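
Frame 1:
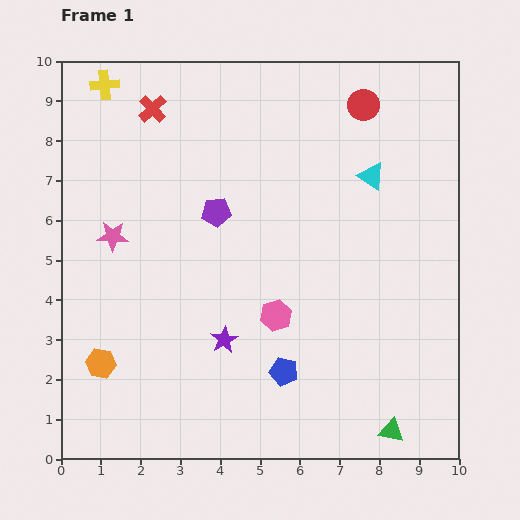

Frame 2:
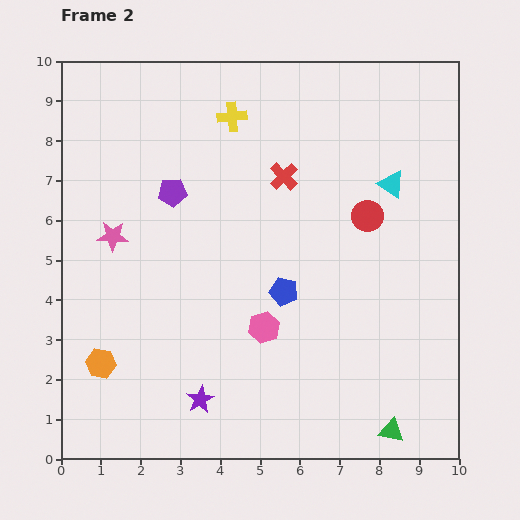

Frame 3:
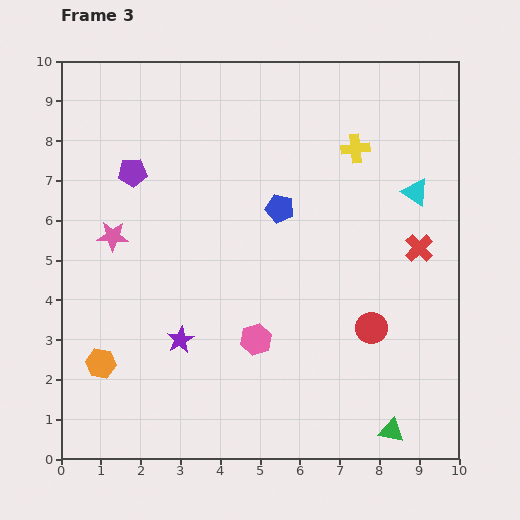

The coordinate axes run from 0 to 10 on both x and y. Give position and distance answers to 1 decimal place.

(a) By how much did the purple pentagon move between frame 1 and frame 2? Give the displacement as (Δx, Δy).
(-1.1, 0.5)

The purple pentagon was at (3.9, 6.2) in frame 1 and (2.8, 6.7) in frame 2.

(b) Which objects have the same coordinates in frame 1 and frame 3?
the green triangle, the orange hexagon, the pink star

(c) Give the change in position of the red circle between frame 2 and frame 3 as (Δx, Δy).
(0.1, -2.8)

The red circle was at (7.7, 6.1) in frame 2 and (7.8, 3.3) in frame 3.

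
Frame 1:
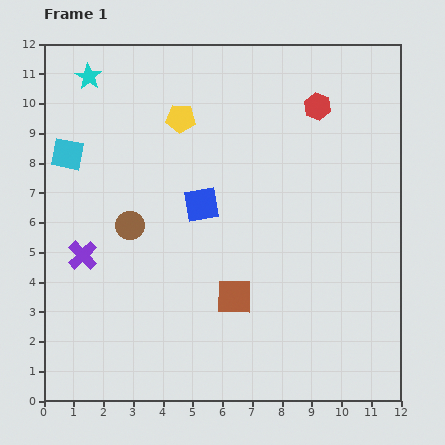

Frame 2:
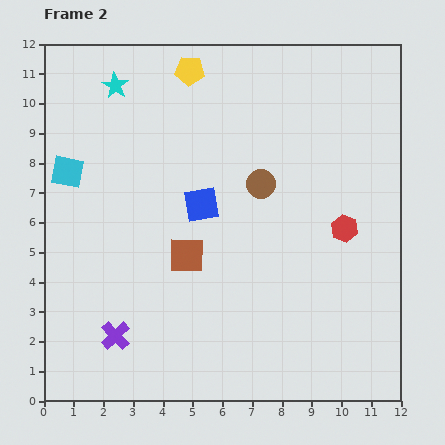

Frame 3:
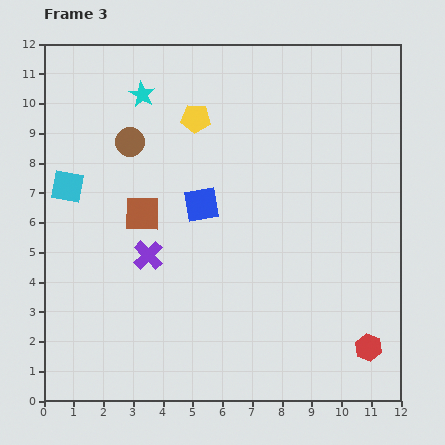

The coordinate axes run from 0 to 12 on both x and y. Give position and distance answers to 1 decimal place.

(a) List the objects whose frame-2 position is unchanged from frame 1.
the blue square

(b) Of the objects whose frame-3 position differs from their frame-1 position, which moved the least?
the yellow pentagon

(moved 0.5)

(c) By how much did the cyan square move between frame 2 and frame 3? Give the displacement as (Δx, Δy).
(0.0, -0.5)

The cyan square was at (0.8, 7.7) in frame 2 and (0.8, 7.2) in frame 3.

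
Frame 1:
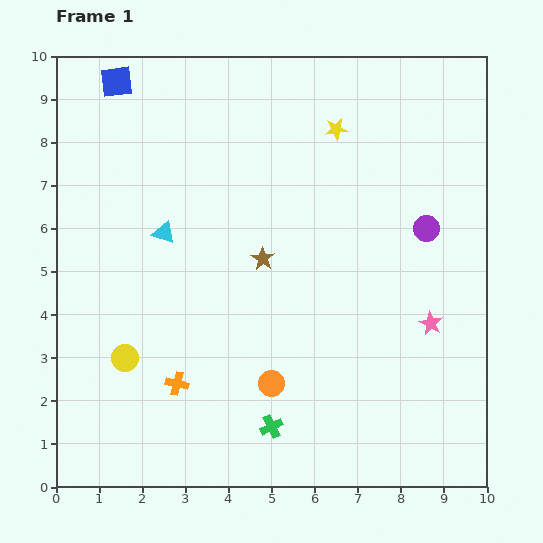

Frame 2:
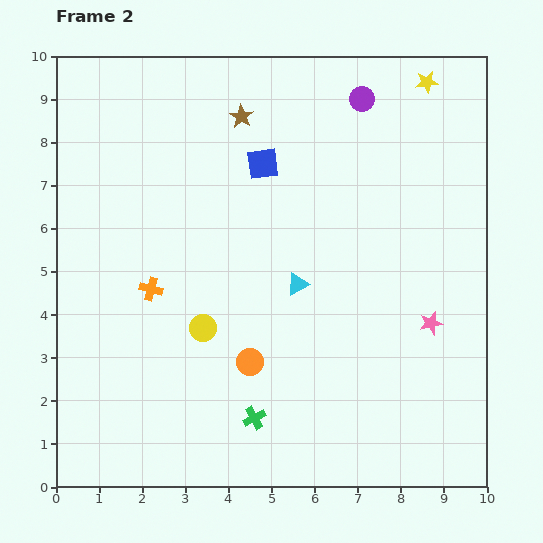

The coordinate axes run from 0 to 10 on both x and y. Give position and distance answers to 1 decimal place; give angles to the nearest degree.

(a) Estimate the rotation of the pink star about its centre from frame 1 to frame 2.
30° clockwise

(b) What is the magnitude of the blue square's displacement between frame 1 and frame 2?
3.9

The blue square moved from (1.4, 9.4) to (4.8, 7.5), a distance of √(3.4² + 1.9²) ≈ 3.9.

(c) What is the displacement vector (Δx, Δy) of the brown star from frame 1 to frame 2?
(-0.5, 3.3)

The brown star was at (4.8, 5.3) in frame 1 and (4.3, 8.6) in frame 2.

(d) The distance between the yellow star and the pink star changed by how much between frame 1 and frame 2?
+0.6

Distance in frame 1: 5.0. Distance in frame 2: 5.6.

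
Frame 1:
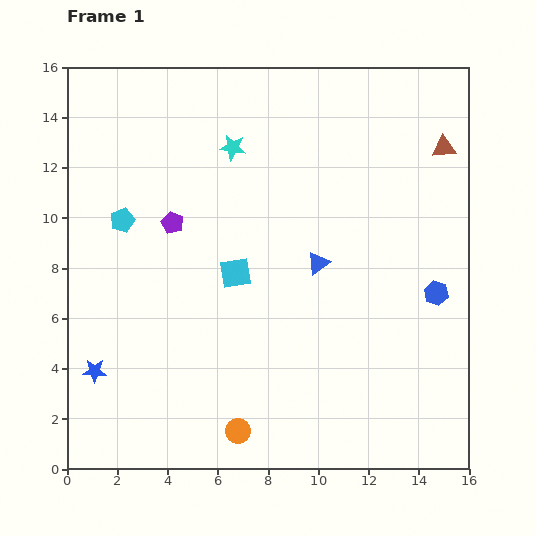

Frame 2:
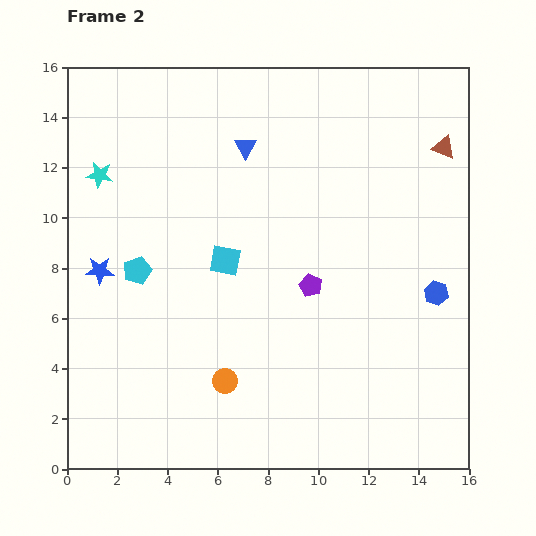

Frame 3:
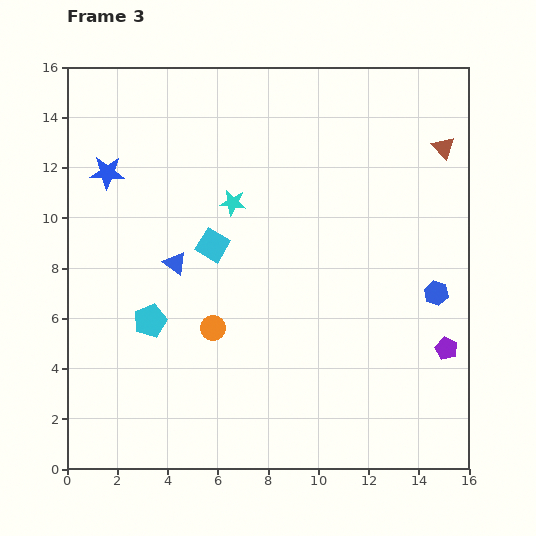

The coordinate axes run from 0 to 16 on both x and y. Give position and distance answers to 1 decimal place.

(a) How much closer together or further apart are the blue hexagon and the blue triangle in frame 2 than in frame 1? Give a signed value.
+4.7

Distance in frame 1: 4.9. Distance in frame 2: 9.6.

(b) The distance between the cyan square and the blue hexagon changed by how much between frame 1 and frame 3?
+1.1

Distance in frame 1: 8.0. Distance in frame 3: 9.1.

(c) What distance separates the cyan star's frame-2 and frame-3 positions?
5.4

The cyan star moved from (1.3, 11.7) to (6.6, 10.6), a distance of √(5.3² + 1.1²) ≈ 5.4.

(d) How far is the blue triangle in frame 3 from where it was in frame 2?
5.4

The blue triangle moved from (7.1, 12.8) to (4.3, 8.2), a distance of √(2.8² + 4.6²) ≈ 5.4.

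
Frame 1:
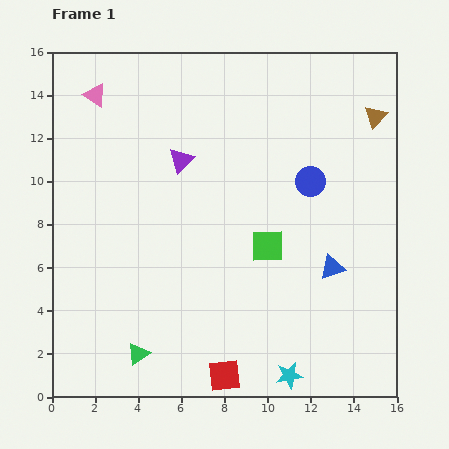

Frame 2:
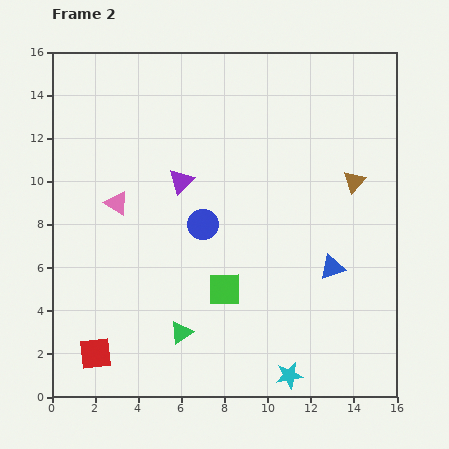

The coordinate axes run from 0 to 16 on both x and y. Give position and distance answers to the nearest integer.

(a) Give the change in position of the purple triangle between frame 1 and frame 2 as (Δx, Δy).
(0, -1)

The purple triangle was at (6, 11) in frame 1 and (6, 10) in frame 2.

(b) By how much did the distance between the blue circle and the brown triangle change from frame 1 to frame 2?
+3

Distance in frame 1: 4. Distance in frame 2: 7.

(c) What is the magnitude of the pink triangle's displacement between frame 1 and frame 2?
5

The pink triangle moved from (2, 14) to (3, 9), a distance of √(1² + 5²) ≈ 5.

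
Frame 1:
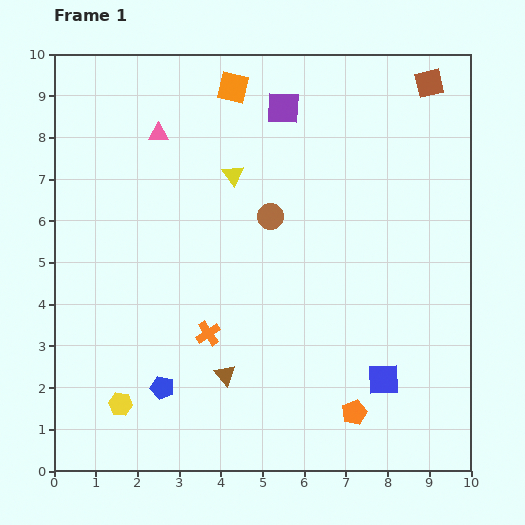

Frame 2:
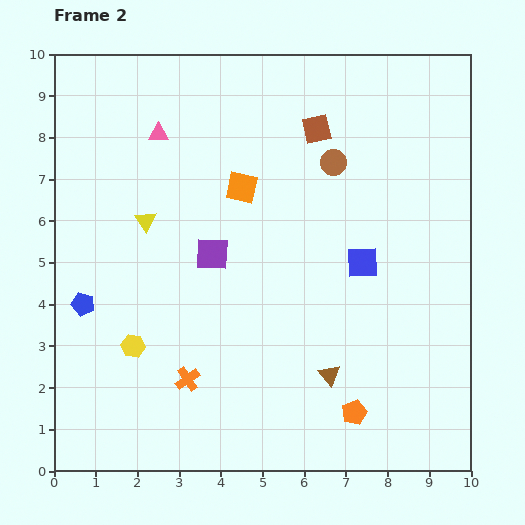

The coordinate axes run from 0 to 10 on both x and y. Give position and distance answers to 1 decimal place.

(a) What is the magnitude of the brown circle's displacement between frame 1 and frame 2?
2.0

The brown circle moved from (5.2, 6.1) to (6.7, 7.4), a distance of √(1.5² + 1.3²) ≈ 2.0.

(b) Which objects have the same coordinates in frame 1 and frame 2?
the orange pentagon, the pink triangle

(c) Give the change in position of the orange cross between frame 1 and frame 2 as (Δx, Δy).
(-0.5, -1.1)

The orange cross was at (3.7, 3.3) in frame 1 and (3.2, 2.2) in frame 2.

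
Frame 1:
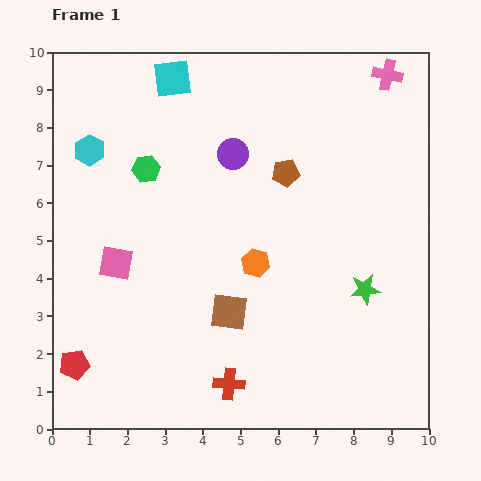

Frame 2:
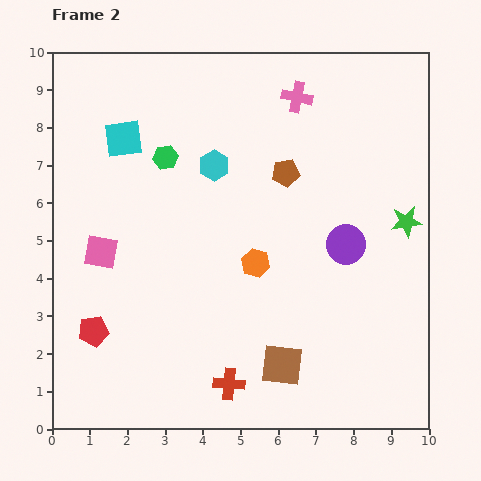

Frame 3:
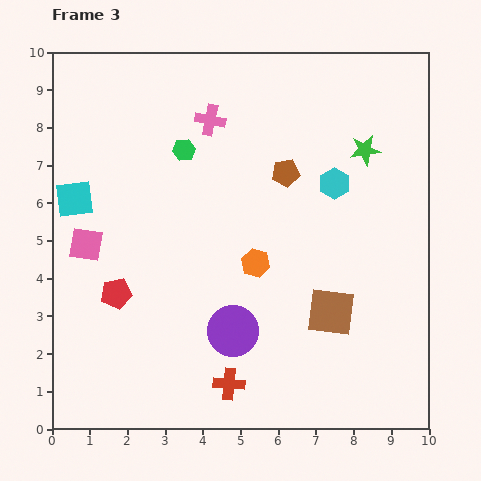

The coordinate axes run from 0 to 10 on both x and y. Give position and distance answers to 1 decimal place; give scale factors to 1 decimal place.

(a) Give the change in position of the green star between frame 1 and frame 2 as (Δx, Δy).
(1.1, 1.8)

The green star was at (8.3, 3.7) in frame 1 and (9.4, 5.5) in frame 2.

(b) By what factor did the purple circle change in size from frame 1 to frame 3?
1.7×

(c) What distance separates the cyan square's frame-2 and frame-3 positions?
2.1

The cyan square moved from (1.9, 7.7) to (0.6, 6.1), a distance of √(1.3² + 1.6²) ≈ 2.1.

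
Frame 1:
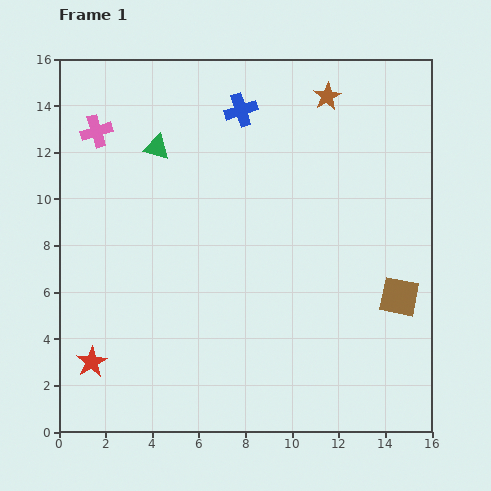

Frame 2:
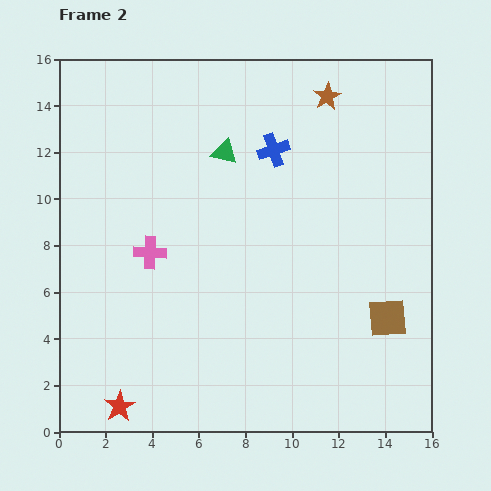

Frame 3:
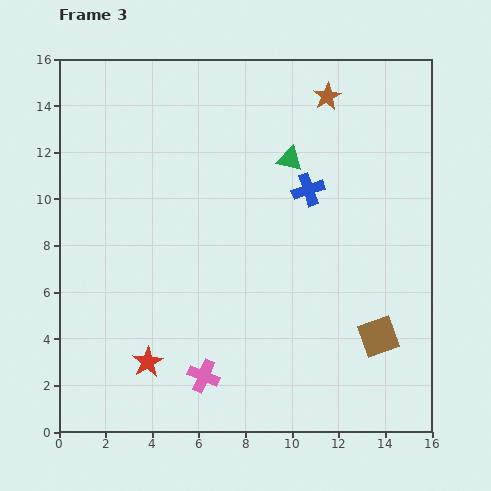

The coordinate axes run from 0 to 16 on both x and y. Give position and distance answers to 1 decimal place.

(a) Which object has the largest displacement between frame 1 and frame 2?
the pink cross

(moved 5.7; next 2.9)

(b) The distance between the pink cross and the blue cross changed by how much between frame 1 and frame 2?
+0.6

Distance in frame 1: 6.3. Distance in frame 2: 6.9.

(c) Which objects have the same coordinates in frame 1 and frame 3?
the brown star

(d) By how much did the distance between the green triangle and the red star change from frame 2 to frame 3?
-1.2

Distance in frame 2: 11.8. Distance in frame 3: 10.6.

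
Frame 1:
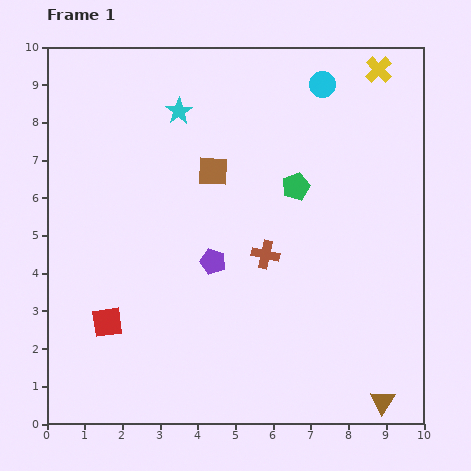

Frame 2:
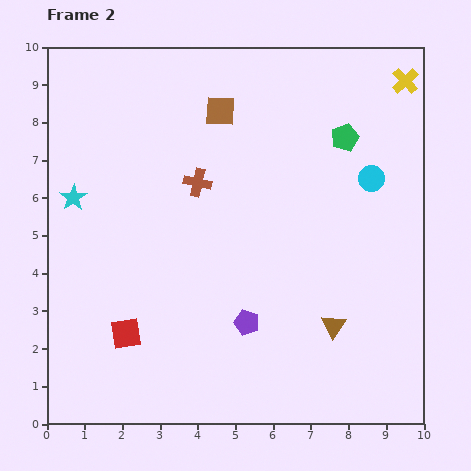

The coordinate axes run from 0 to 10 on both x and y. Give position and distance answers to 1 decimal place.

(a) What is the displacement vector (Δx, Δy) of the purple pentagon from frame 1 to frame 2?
(0.9, -1.6)

The purple pentagon was at (4.4, 4.3) in frame 1 and (5.3, 2.7) in frame 2.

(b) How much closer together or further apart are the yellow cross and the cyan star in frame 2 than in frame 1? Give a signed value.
+3.9

Distance in frame 1: 5.4. Distance in frame 2: 9.3.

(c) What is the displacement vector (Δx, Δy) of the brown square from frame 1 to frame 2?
(0.2, 1.6)

The brown square was at (4.4, 6.7) in frame 1 and (4.6, 8.3) in frame 2.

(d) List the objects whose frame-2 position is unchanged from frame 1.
none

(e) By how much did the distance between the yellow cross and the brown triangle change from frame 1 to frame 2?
-2.0

Distance in frame 1: 8.8. Distance in frame 2: 6.8.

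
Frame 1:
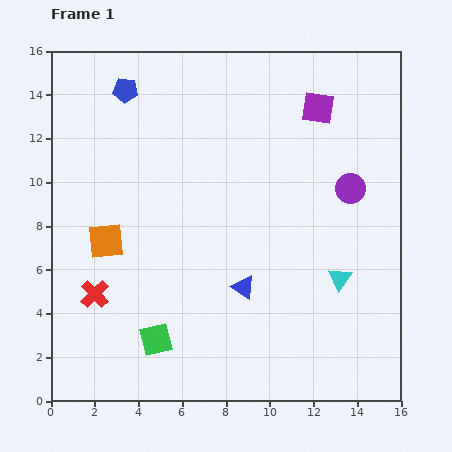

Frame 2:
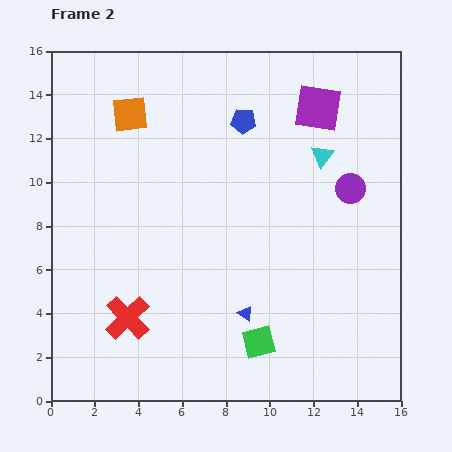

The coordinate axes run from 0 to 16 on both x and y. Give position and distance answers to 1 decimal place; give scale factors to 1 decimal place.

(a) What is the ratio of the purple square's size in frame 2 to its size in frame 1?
1.4×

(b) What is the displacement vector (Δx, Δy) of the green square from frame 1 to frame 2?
(4.7, -0.1)

The green square was at (4.8, 2.8) in frame 1 and (9.5, 2.7) in frame 2.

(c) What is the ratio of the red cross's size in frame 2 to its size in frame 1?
1.6×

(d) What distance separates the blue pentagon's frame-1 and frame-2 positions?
5.6

The blue pentagon moved from (3.4, 14.2) to (8.8, 12.8), a distance of √(5.4² + 1.4²) ≈ 5.6.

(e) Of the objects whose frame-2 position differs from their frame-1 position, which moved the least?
the blue triangle

(moved 1.2)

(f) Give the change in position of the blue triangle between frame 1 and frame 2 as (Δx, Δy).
(0.1, -1.2)

The blue triangle was at (8.8, 5.2) in frame 1 and (8.9, 4.0) in frame 2.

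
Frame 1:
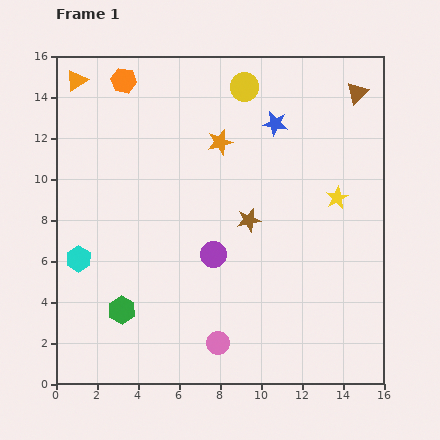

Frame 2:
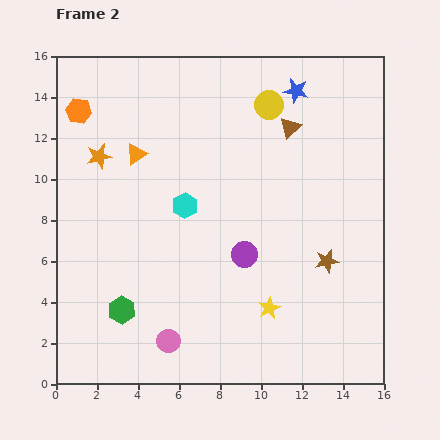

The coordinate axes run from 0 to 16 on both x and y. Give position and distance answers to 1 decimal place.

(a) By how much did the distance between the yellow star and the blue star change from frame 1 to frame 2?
+6.0

Distance in frame 1: 4.7. Distance in frame 2: 10.7.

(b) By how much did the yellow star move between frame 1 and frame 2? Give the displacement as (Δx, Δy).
(-3.3, -5.4)

The yellow star was at (13.7, 9.1) in frame 1 and (10.4, 3.7) in frame 2.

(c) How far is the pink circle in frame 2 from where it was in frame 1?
2.4

The pink circle moved from (7.9, 2.0) to (5.5, 2.1), a distance of √(2.4² + 0.1²) ≈ 2.4.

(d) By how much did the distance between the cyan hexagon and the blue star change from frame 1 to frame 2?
-3.8

Distance in frame 1: 11.6. Distance in frame 2: 7.8.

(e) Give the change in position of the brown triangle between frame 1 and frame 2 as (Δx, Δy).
(-3.3, -1.7)

The brown triangle was at (14.7, 14.2) in frame 1 and (11.4, 12.5) in frame 2.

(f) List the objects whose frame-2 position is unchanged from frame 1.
the green hexagon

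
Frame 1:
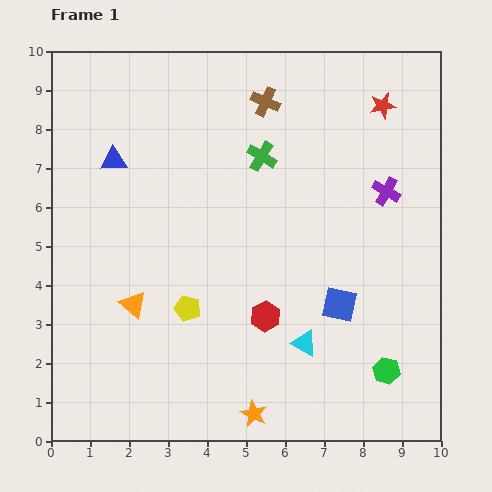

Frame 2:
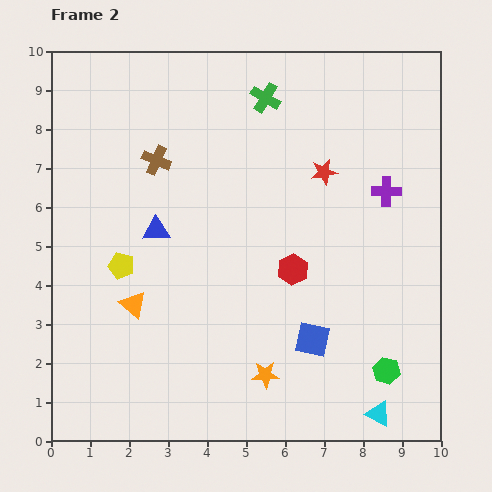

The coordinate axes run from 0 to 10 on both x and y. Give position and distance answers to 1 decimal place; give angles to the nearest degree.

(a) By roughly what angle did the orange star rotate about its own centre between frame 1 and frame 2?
30° counter-clockwise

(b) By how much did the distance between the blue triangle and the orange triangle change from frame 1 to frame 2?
-1.7

Distance in frame 1: 3.7. Distance in frame 2: 2.0.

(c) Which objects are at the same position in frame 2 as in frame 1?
the orange triangle, the purple cross, the green hexagon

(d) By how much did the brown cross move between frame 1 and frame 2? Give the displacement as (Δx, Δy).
(-2.8, -1.5)

The brown cross was at (5.5, 8.7) in frame 1 and (2.7, 7.2) in frame 2.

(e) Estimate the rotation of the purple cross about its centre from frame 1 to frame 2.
30° counter-clockwise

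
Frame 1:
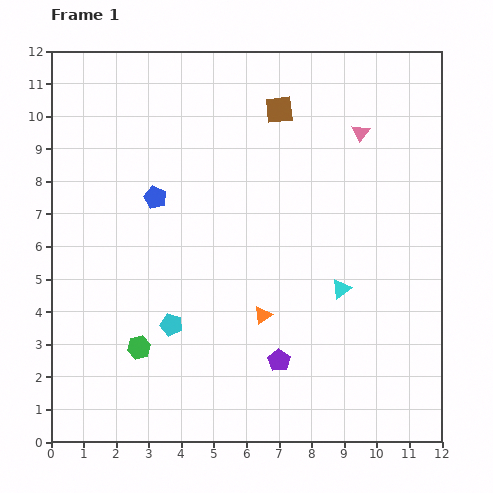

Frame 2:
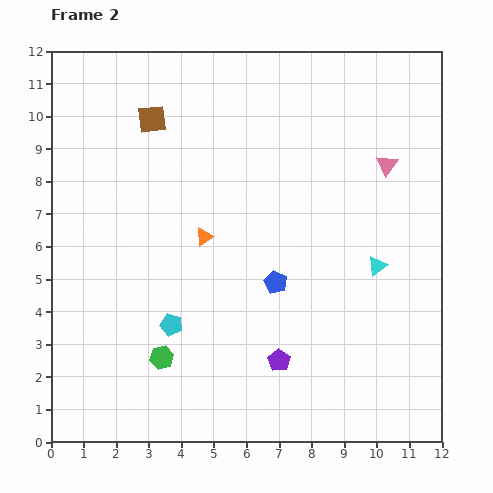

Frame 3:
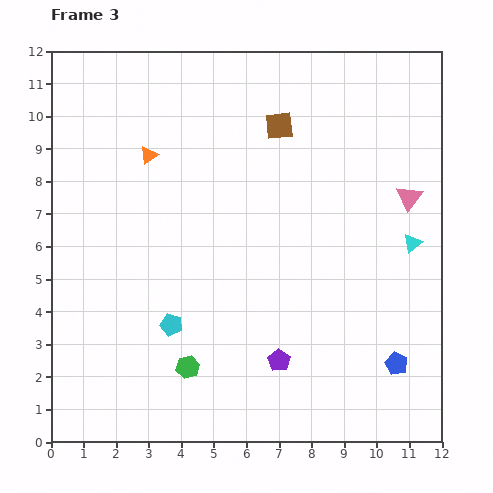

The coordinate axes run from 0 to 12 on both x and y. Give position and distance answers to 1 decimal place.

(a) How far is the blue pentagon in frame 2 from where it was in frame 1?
4.5

The blue pentagon moved from (3.2, 7.5) to (6.9, 4.9), a distance of √(3.7² + 2.6²) ≈ 4.5.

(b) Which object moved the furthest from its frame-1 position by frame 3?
the blue pentagon

(moved 9.0; next 6.0)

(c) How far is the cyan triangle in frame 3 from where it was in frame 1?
2.6

The cyan triangle moved from (8.9, 4.7) to (11.1, 6.1), a distance of √(2.2² + 1.4²) ≈ 2.6.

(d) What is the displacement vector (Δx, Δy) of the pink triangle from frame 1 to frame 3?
(1.5, -2.0)

The pink triangle was at (9.5, 9.5) in frame 1 and (11.0, 7.5) in frame 3.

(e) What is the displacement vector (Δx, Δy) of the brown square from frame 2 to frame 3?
(3.9, -0.2)

The brown square was at (3.1, 9.9) in frame 2 and (7.0, 9.7) in frame 3.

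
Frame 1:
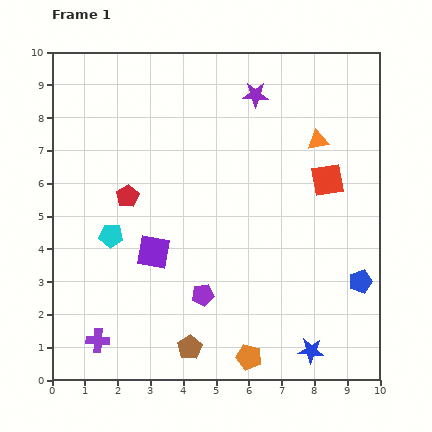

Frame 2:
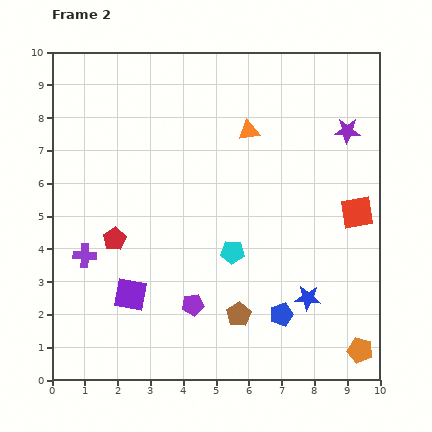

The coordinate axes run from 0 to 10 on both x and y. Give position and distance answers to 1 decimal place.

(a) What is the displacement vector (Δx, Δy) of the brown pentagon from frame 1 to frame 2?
(1.5, 1.0)

The brown pentagon was at (4.2, 1.0) in frame 1 and (5.7, 2.0) in frame 2.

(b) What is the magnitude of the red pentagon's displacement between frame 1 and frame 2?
1.4

The red pentagon moved from (2.3, 5.6) to (1.9, 4.3), a distance of √(0.4² + 1.3²) ≈ 1.4.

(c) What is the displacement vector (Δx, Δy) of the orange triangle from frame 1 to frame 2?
(-2.1, 0.3)

The orange triangle was at (8.1, 7.3) in frame 1 and (6.0, 7.6) in frame 2.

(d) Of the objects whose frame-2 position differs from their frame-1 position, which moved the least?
the purple pentagon

(moved 0.4)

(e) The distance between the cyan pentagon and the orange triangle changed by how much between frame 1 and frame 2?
-3.2

Distance in frame 1: 6.9. Distance in frame 2: 3.7.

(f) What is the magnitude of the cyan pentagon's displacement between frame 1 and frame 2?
3.7

The cyan pentagon moved from (1.8, 4.4) to (5.5, 3.9), a distance of √(3.7² + 0.5²) ≈ 3.7.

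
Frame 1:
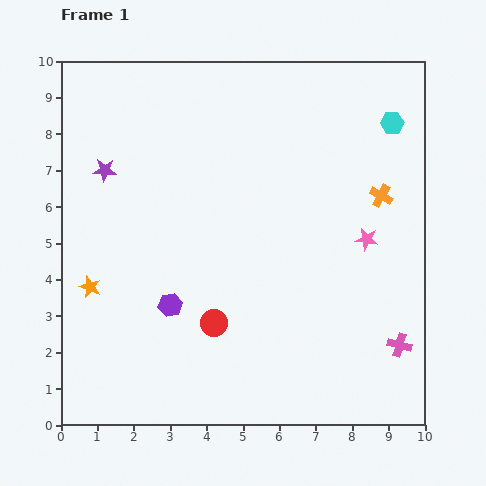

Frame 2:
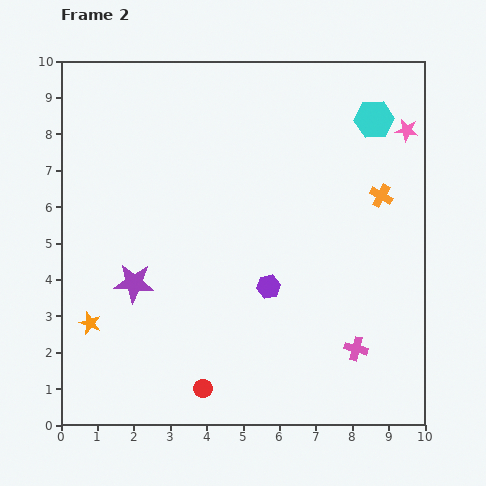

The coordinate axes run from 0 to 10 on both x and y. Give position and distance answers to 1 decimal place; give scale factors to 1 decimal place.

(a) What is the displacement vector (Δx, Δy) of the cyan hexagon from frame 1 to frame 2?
(-0.5, 0.1)

The cyan hexagon was at (9.1, 8.3) in frame 1 and (8.6, 8.4) in frame 2.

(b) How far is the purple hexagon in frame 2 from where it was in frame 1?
2.7

The purple hexagon moved from (3.0, 3.3) to (5.7, 3.8), a distance of √(2.7² + 0.5²) ≈ 2.7.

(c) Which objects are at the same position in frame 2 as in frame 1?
the orange cross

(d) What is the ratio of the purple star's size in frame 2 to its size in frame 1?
1.7×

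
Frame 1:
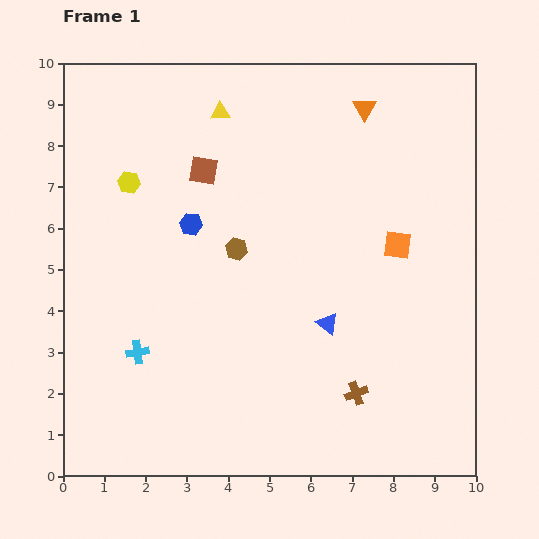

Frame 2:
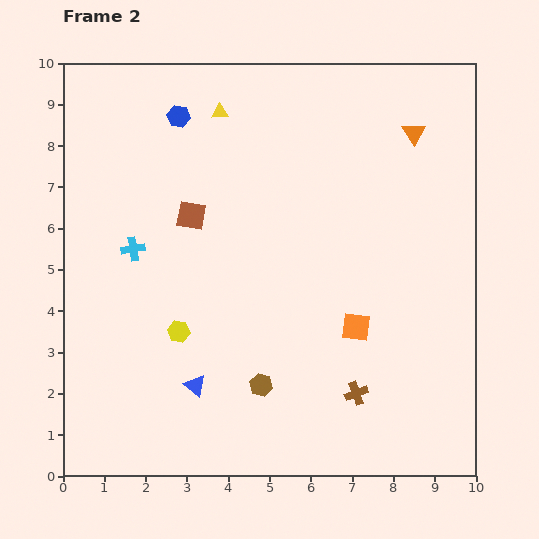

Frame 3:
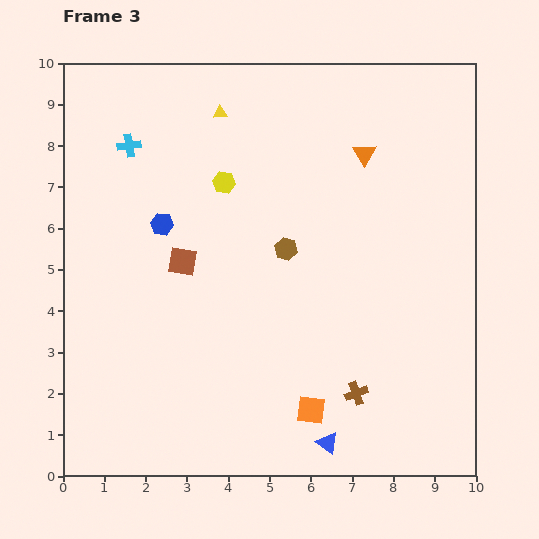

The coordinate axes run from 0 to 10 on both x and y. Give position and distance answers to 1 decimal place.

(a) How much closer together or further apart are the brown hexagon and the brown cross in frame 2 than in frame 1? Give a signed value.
-2.2

Distance in frame 1: 4.5. Distance in frame 2: 2.3.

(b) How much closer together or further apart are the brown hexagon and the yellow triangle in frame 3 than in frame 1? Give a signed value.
+0.4

Distance in frame 1: 3.3. Distance in frame 3: 3.7.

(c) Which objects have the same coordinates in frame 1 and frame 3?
the brown cross, the yellow triangle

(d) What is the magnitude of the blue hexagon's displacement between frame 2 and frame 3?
2.6

The blue hexagon moved from (2.8, 8.7) to (2.4, 6.1), a distance of √(0.4² + 2.6²) ≈ 2.6.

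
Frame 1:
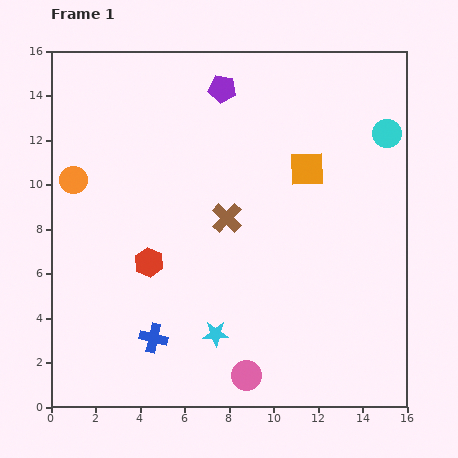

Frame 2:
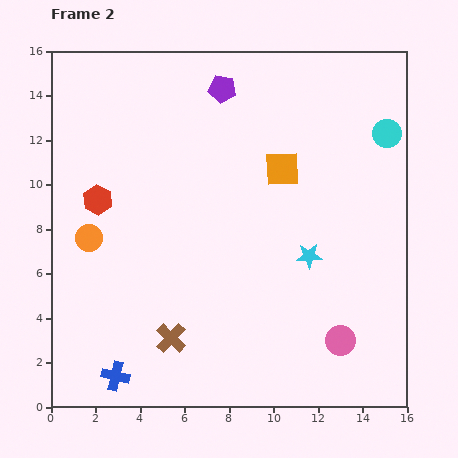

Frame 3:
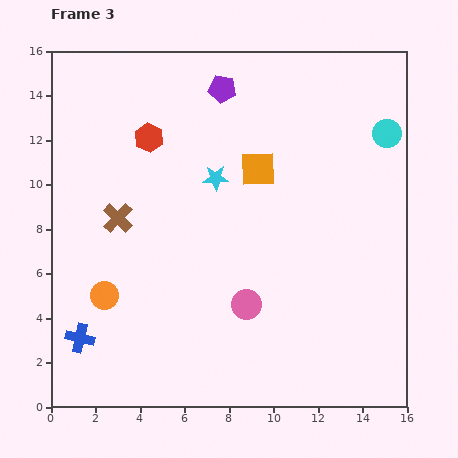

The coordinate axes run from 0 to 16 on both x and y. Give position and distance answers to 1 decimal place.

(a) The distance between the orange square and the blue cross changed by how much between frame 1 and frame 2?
+1.6

Distance in frame 1: 10.3. Distance in frame 2: 11.9.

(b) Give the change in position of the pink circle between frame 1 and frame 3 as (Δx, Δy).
(0.0, 3.2)

The pink circle was at (8.8, 1.4) in frame 1 and (8.8, 4.6) in frame 3.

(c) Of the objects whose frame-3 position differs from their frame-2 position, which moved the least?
the orange square

(moved 1.1)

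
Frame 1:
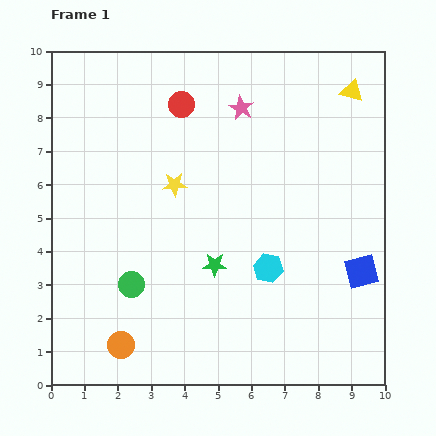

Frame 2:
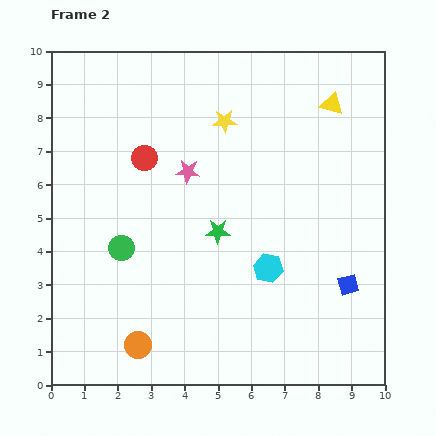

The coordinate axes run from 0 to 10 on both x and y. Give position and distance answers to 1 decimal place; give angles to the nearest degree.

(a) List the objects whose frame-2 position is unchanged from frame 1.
the cyan hexagon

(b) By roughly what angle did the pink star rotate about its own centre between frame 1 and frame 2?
24° counter-clockwise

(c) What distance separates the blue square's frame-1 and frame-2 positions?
0.6

The blue square moved from (9.3, 3.4) to (8.9, 3.0), a distance of √(0.4² + 0.4²) ≈ 0.6.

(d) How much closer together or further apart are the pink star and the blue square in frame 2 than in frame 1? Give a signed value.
-0.2

Distance in frame 1: 6.1. Distance in frame 2: 5.9.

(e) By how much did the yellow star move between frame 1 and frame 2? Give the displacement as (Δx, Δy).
(1.5, 1.9)

The yellow star was at (3.7, 6.0) in frame 1 and (5.2, 7.9) in frame 2.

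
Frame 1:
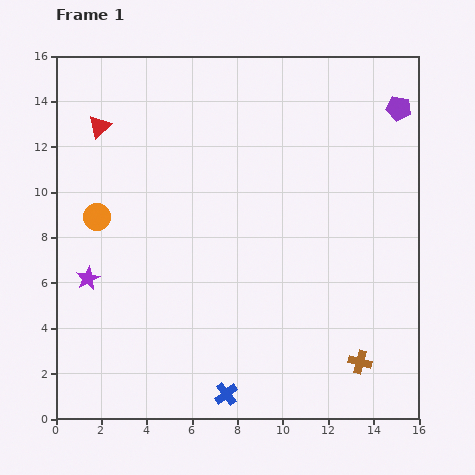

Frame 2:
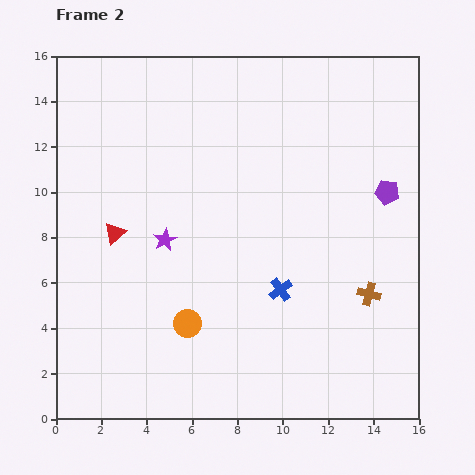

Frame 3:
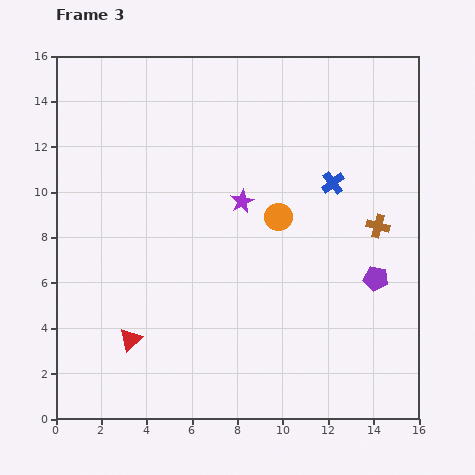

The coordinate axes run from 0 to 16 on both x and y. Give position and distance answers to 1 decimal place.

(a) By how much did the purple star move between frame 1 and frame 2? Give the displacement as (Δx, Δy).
(3.4, 1.7)

The purple star was at (1.4, 6.2) in frame 1 and (4.8, 7.9) in frame 2.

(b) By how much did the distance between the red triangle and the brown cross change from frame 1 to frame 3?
-3.5

Distance in frame 1: 15.5. Distance in frame 3: 12.0.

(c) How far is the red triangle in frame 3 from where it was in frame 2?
4.8

The red triangle moved from (2.6, 8.2) to (3.3, 3.5), a distance of √(0.7² + 4.7²) ≈ 4.8.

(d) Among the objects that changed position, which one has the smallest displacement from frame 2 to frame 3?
the brown cross

(moved 3.0)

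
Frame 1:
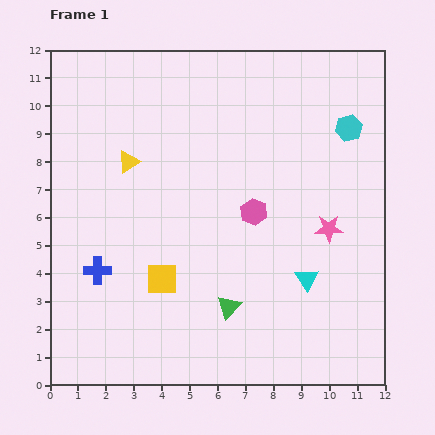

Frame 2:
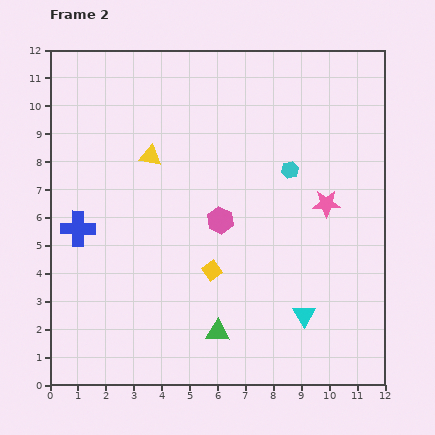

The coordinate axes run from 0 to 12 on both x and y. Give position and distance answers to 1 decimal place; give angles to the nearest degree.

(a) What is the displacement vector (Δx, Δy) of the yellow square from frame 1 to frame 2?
(1.8, 0.3)

The yellow square was at (4.0, 3.8) in frame 1 and (5.8, 4.1) in frame 2.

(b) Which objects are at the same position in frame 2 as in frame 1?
none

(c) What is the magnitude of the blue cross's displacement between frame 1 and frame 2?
1.7

The blue cross moved from (1.7, 4.1) to (1.0, 5.6), a distance of √(0.7² + 1.5²) ≈ 1.7.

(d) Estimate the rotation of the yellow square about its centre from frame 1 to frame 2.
36° counter-clockwise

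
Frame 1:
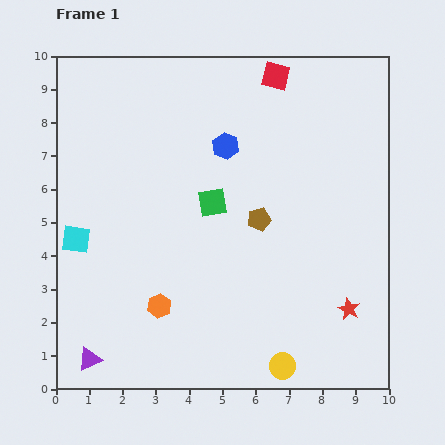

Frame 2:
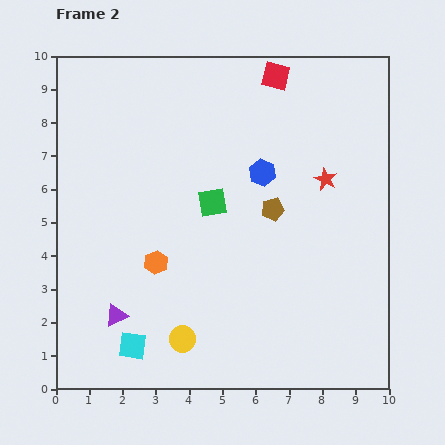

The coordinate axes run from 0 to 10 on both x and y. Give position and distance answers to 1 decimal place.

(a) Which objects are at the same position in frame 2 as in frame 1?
the green square, the red square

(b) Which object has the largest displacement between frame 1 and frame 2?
the red star

(moved 4.0; next 3.6)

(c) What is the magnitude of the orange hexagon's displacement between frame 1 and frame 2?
1.3

The orange hexagon moved from (3.1, 2.5) to (3.0, 3.8), a distance of √(0.1² + 1.3²) ≈ 1.3.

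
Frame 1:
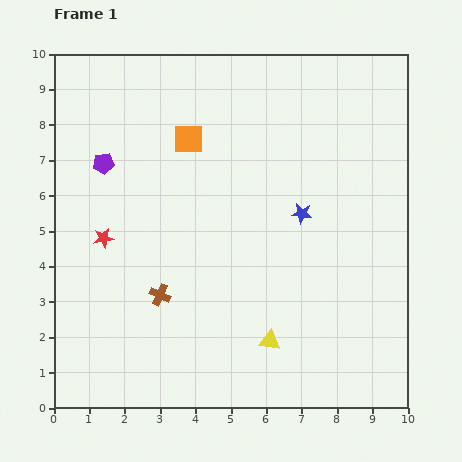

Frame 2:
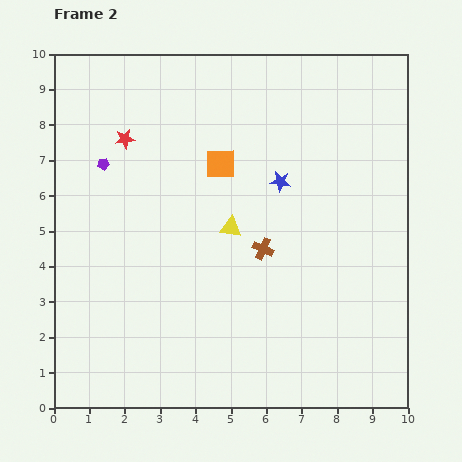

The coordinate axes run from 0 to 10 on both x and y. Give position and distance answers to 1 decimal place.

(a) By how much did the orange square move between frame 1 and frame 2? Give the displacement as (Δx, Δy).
(0.9, -0.7)

The orange square was at (3.8, 7.6) in frame 1 and (4.7, 6.9) in frame 2.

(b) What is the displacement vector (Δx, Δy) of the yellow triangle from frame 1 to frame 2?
(-1.1, 3.2)

The yellow triangle was at (6.1, 1.9) in frame 1 and (5.0, 5.1) in frame 2.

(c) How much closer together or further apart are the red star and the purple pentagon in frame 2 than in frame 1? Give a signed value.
-1.2

Distance in frame 1: 2.1. Distance in frame 2: 0.9.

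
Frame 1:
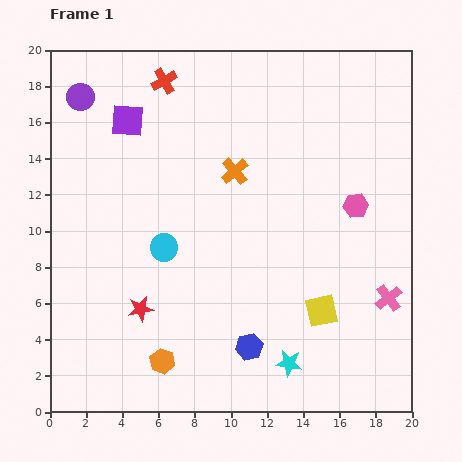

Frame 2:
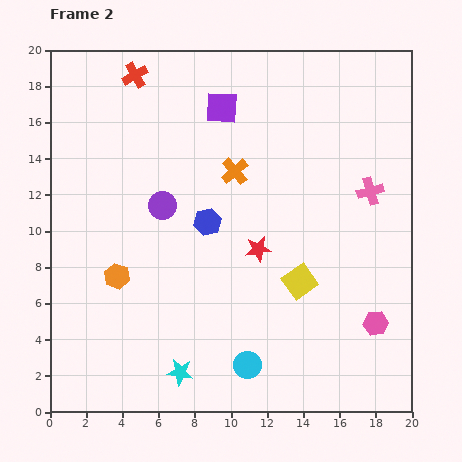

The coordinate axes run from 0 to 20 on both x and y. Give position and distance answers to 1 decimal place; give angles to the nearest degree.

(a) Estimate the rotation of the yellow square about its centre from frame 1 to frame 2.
23° counter-clockwise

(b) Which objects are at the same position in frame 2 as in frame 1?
the orange cross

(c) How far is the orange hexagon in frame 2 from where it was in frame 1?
5.3

The orange hexagon moved from (6.2, 2.8) to (3.7, 7.5), a distance of √(2.5² + 4.7²) ≈ 5.3.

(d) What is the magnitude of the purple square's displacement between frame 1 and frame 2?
5.2

The purple square moved from (4.3, 16.1) to (9.5, 16.8), a distance of √(5.2² + 0.7²) ≈ 5.2.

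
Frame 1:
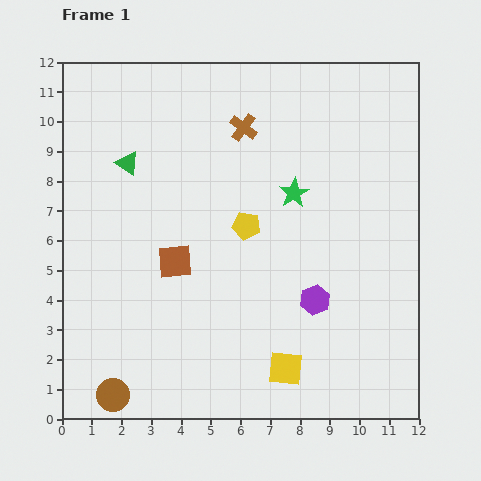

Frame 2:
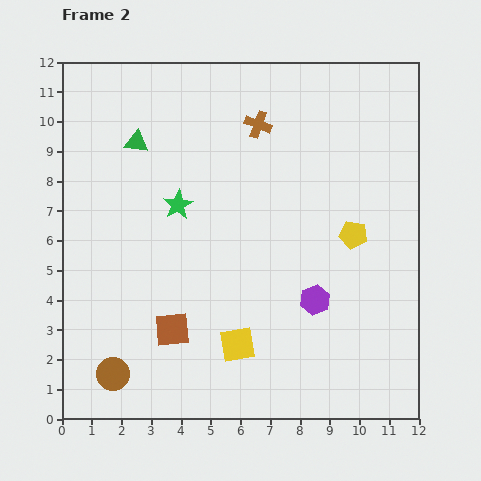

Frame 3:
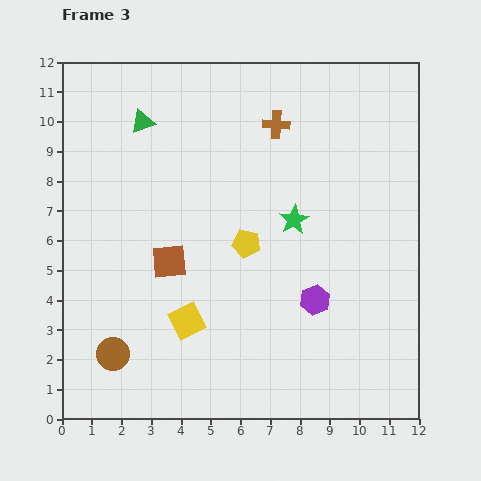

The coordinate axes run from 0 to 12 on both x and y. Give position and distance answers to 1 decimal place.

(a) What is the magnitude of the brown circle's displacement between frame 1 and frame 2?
0.7

The brown circle moved from (1.7, 0.8) to (1.7, 1.5), a distance of √(0.0² + 0.7²) ≈ 0.7.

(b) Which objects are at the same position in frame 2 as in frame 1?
the purple hexagon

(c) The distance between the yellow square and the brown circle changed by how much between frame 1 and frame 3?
-3.2

Distance in frame 1: 5.9. Distance in frame 3: 2.7.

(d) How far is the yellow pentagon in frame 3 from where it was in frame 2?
3.6

The yellow pentagon moved from (9.8, 6.2) to (6.2, 5.9), a distance of √(3.6² + 0.3²) ≈ 3.6.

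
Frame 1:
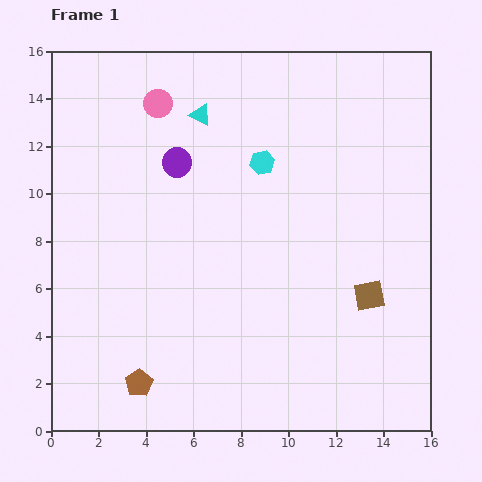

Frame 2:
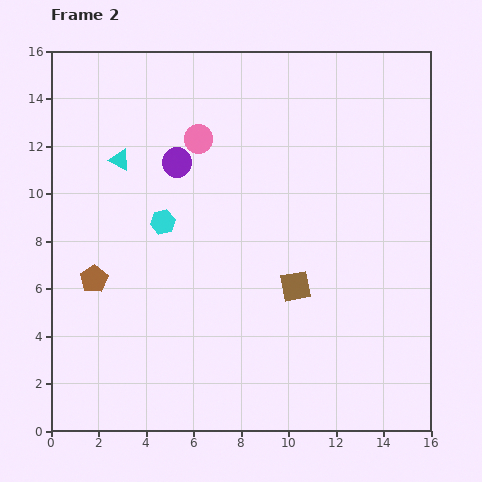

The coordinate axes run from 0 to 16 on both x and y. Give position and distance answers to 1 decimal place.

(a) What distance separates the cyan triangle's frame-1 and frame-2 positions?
3.9

The cyan triangle moved from (6.3, 13.3) to (2.9, 11.4), a distance of √(3.4² + 1.9²) ≈ 3.9.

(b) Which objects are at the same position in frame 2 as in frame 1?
the purple circle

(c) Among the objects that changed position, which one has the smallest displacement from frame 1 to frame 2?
the pink circle

(moved 2.3)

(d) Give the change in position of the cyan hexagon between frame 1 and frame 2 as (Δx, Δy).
(-4.2, -2.5)

The cyan hexagon was at (8.9, 11.3) in frame 1 and (4.7, 8.8) in frame 2.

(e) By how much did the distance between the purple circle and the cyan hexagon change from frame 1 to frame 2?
-1.0

Distance in frame 1: 3.6. Distance in frame 2: 2.6.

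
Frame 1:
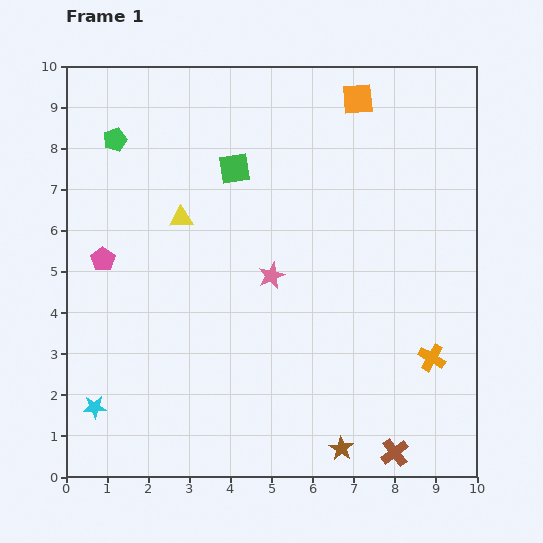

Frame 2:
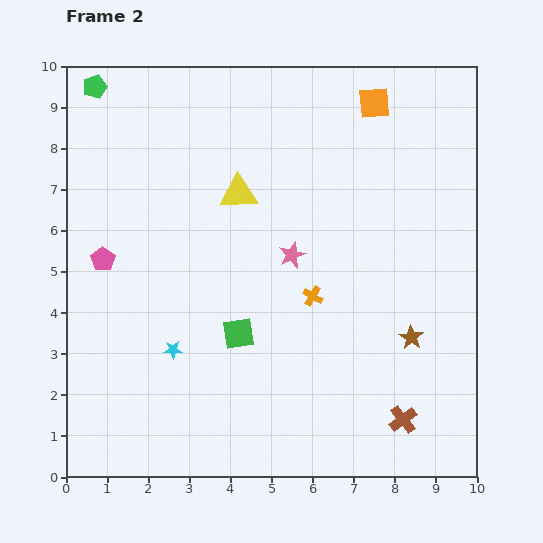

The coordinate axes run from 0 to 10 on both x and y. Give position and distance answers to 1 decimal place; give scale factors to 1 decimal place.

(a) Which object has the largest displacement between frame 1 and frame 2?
the green square

(moved 4.0; next 3.3)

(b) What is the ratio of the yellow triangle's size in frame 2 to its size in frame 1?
1.6×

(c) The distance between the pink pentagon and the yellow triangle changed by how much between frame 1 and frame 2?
+1.6

Distance in frame 1: 2.1. Distance in frame 2: 3.7.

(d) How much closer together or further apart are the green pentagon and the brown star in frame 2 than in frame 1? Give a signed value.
+0.5

Distance in frame 1: 9.3. Distance in frame 2: 9.8.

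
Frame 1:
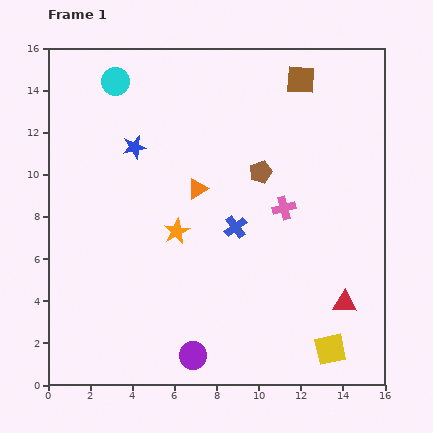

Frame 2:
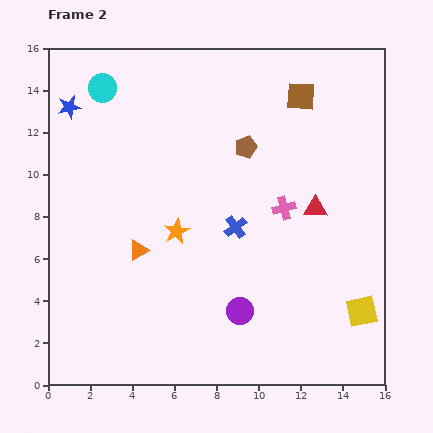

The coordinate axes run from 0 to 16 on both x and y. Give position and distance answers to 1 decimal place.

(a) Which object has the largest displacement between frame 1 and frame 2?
the red triangle

(moved 4.7; next 4.0)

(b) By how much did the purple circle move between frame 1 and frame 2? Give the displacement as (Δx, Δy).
(2.2, 2.1)

The purple circle was at (6.9, 1.4) in frame 1 and (9.1, 3.5) in frame 2.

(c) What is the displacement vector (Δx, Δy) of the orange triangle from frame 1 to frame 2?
(-2.8, -2.9)

The orange triangle was at (7.1, 9.3) in frame 1 and (4.3, 6.4) in frame 2.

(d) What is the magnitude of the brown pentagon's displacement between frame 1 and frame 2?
1.4

The brown pentagon moved from (10.1, 10.1) to (9.4, 11.3), a distance of √(0.7² + 1.2²) ≈ 1.4.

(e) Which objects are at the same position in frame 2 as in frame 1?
the blue cross, the pink cross, the orange star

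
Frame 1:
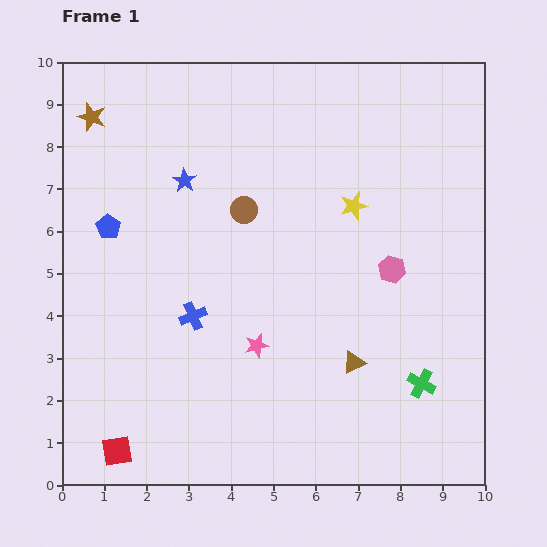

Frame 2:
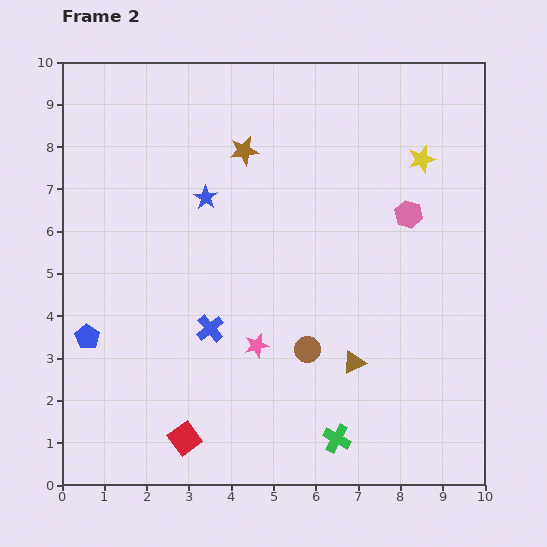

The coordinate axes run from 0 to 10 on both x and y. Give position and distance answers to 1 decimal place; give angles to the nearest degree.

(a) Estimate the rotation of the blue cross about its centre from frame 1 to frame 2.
17° counter-clockwise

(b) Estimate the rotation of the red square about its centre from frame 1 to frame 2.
28° counter-clockwise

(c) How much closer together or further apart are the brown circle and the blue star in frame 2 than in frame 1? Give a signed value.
+2.7

Distance in frame 1: 1.6. Distance in frame 2: 4.3.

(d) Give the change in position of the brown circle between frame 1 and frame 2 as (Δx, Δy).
(1.5, -3.3)

The brown circle was at (4.3, 6.5) in frame 1 and (5.8, 3.2) in frame 2.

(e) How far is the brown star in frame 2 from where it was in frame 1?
3.7

The brown star moved from (0.7, 8.7) to (4.3, 7.9), a distance of √(3.6² + 0.8²) ≈ 3.7.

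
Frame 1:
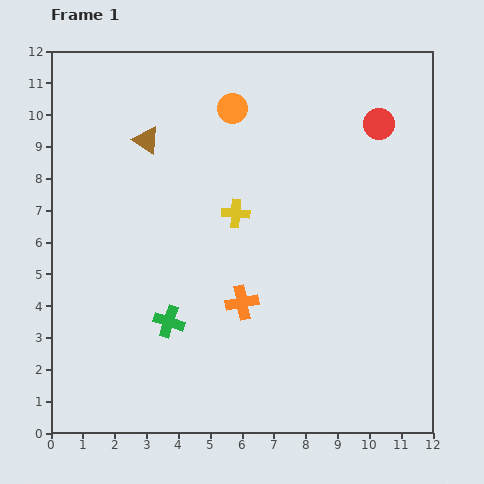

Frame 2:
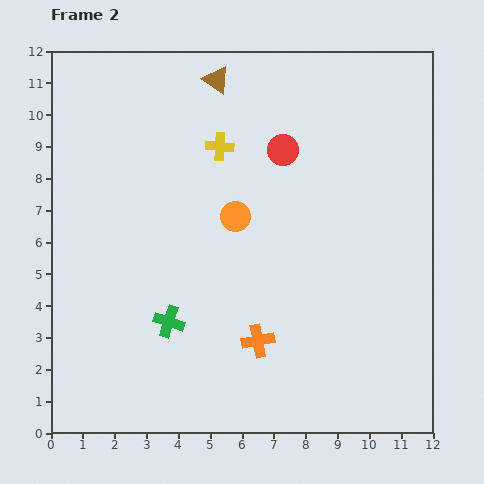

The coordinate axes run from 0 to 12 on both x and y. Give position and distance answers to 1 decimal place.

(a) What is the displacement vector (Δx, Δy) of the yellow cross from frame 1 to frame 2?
(-0.5, 2.1)

The yellow cross was at (5.8, 6.9) in frame 1 and (5.3, 9.0) in frame 2.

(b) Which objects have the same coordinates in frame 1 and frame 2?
the green cross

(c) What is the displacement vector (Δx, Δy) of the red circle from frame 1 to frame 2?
(-3.0, -0.8)

The red circle was at (10.3, 9.7) in frame 1 and (7.3, 8.9) in frame 2.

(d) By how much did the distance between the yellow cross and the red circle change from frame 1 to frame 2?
-3.3

Distance in frame 1: 5.3. Distance in frame 2: 2.0.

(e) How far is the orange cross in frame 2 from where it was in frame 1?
1.3

The orange cross moved from (6.0, 4.1) to (6.5, 2.9), a distance of √(0.5² + 1.2²) ≈ 1.3.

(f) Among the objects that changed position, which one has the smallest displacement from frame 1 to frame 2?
the orange cross

(moved 1.3)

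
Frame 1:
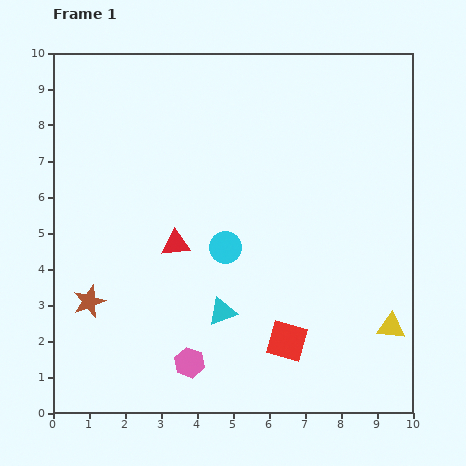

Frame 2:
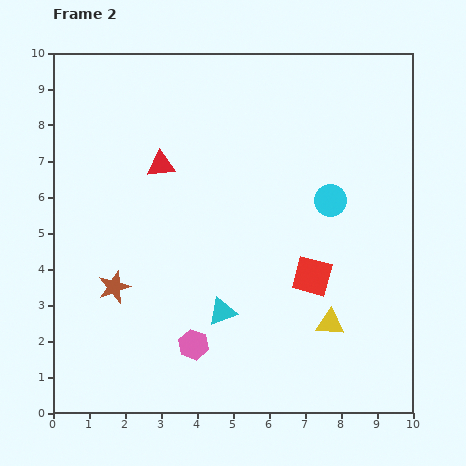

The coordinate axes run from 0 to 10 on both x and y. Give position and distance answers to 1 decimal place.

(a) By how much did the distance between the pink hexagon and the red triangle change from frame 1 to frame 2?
+1.8

Distance in frame 1: 3.3. Distance in frame 2: 5.1.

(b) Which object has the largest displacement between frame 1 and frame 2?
the cyan circle

(moved 3.2; next 2.2)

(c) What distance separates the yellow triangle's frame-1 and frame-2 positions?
1.7

The yellow triangle moved from (9.4, 2.4) to (7.7, 2.5), a distance of √(1.7² + 0.1²) ≈ 1.7.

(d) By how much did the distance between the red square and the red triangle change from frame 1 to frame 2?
+1.1

Distance in frame 1: 4.1. Distance in frame 2: 5.2.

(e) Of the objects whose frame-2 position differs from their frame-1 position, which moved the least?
the pink hexagon

(moved 0.5)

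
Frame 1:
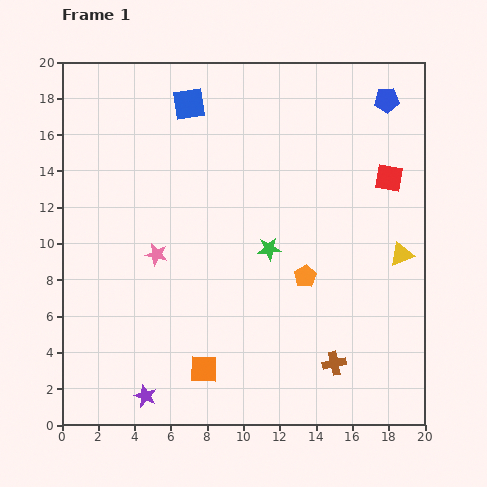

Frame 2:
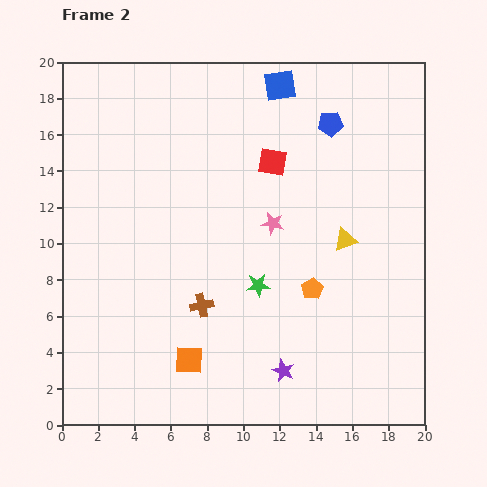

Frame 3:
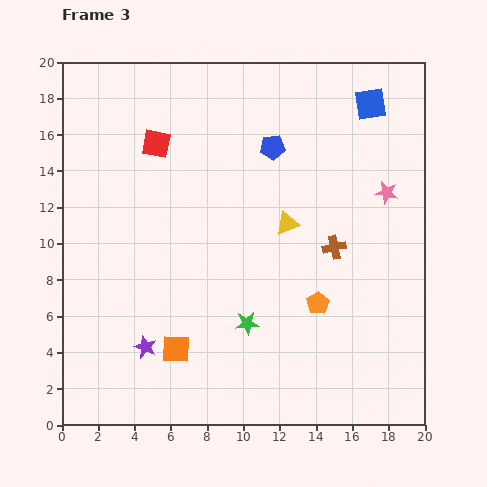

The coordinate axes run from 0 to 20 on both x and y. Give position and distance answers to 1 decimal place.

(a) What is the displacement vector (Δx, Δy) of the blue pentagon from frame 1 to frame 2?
(-3.1, -1.3)

The blue pentagon was at (17.9, 17.9) in frame 1 and (14.8, 16.6) in frame 2.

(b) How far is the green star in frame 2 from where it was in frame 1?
2.1

The green star moved from (11.4, 9.7) to (10.8, 7.7), a distance of √(0.6² + 2.0²) ≈ 2.1.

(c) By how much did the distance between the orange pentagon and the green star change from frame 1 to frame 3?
+1.6

Distance in frame 1: 2.5. Distance in frame 3: 4.1.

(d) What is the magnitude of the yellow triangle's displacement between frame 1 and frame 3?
6.5

The yellow triangle moved from (18.7, 9.4) to (12.4, 11.1), a distance of √(6.3² + 1.7²) ≈ 6.5.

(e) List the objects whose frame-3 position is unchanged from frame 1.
none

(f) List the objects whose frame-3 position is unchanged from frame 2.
none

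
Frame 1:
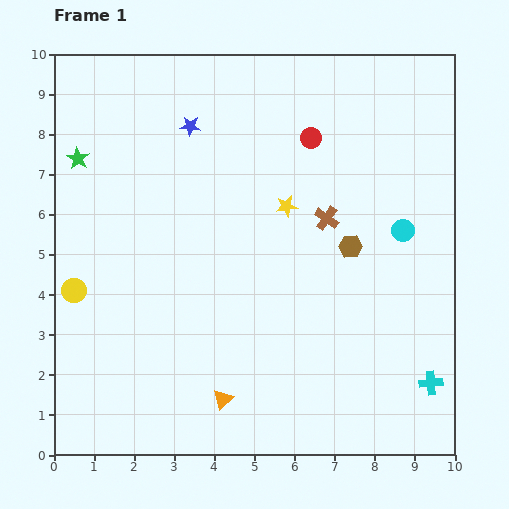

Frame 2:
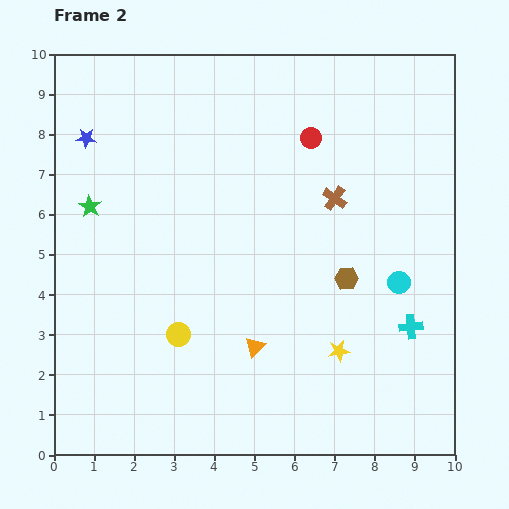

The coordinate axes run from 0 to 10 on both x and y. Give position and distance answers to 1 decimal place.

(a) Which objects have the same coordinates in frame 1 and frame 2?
the red circle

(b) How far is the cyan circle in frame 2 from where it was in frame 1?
1.3

The cyan circle moved from (8.7, 5.6) to (8.6, 4.3), a distance of √(0.1² + 1.3²) ≈ 1.3.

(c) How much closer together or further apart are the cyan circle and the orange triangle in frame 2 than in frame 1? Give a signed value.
-2.3

Distance in frame 1: 6.2. Distance in frame 2: 3.9.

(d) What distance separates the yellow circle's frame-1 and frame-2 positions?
2.8

The yellow circle moved from (0.5, 4.1) to (3.1, 3.0), a distance of √(2.6² + 1.1²) ≈ 2.8.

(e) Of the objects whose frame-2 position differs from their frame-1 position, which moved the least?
the brown cross

(moved 0.5)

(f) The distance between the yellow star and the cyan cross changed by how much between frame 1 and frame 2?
-3.8

Distance in frame 1: 5.7. Distance in frame 2: 1.9.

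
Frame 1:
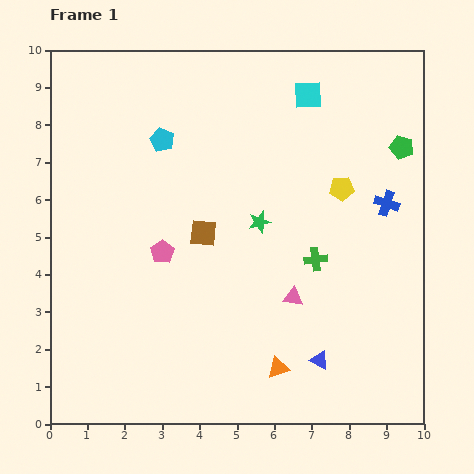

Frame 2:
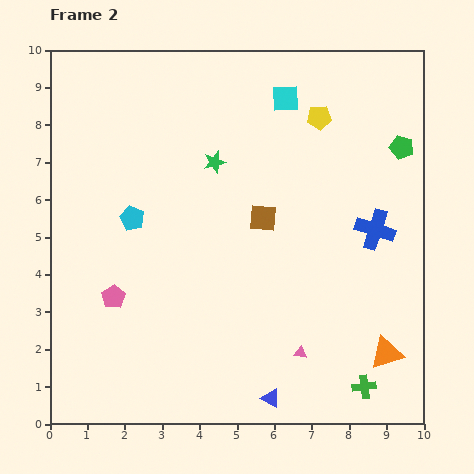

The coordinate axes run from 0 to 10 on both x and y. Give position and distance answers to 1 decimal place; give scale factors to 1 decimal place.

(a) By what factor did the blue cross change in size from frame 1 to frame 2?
1.6×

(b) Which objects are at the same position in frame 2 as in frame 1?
the green pentagon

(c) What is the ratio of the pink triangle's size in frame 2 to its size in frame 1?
0.6×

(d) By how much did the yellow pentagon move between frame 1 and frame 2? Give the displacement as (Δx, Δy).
(-0.6, 1.9)

The yellow pentagon was at (7.8, 6.3) in frame 1 and (7.2, 8.2) in frame 2.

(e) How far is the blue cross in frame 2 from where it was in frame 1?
0.8

The blue cross moved from (9.0, 5.9) to (8.7, 5.2), a distance of √(0.3² + 0.7²) ≈ 0.8.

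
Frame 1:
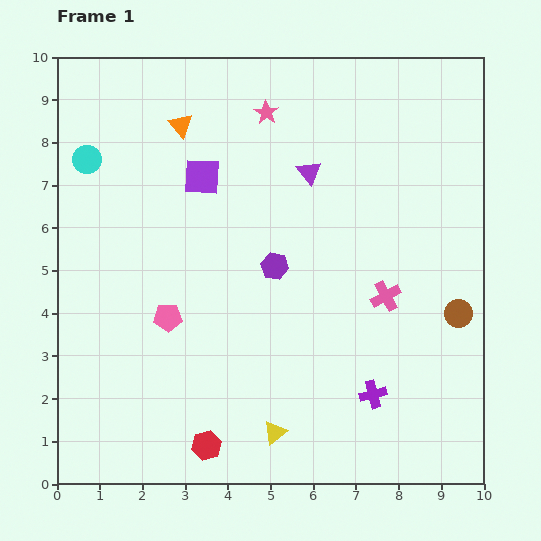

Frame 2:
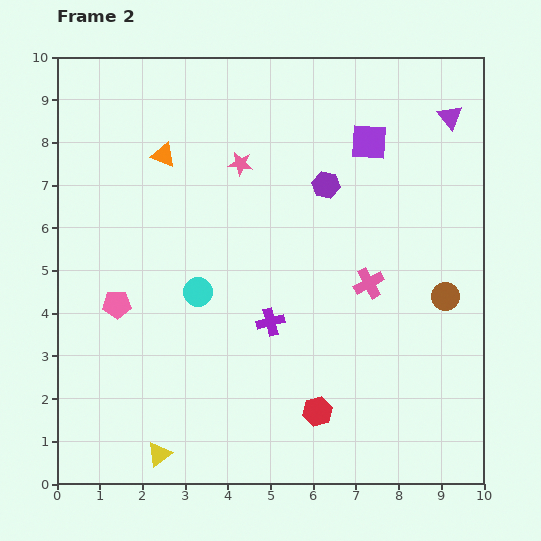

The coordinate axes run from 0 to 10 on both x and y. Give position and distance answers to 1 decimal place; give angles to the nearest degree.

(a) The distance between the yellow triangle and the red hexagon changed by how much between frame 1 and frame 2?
+2.2

Distance in frame 1: 1.6. Distance in frame 2: 3.8.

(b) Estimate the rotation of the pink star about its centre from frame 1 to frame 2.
26° counter-clockwise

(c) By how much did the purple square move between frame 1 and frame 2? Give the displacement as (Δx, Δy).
(3.9, 0.8)

The purple square was at (3.4, 7.2) in frame 1 and (7.3, 8.0) in frame 2.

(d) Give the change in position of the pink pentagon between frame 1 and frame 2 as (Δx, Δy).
(-1.2, 0.3)

The pink pentagon was at (2.6, 3.9) in frame 1 and (1.4, 4.2) in frame 2.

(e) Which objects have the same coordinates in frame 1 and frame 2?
none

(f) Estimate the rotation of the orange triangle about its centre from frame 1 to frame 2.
28° counter-clockwise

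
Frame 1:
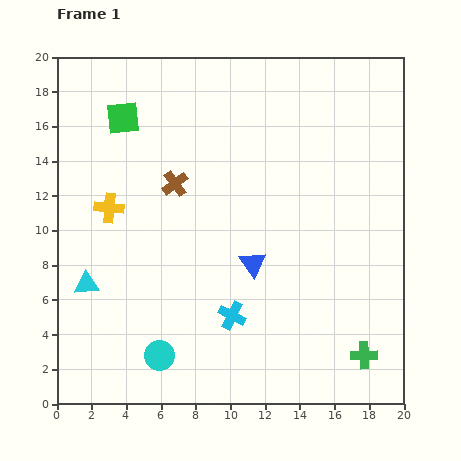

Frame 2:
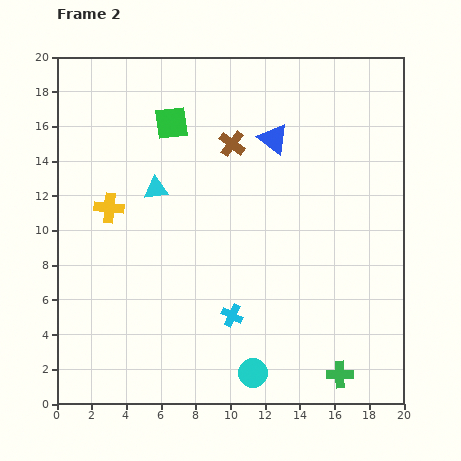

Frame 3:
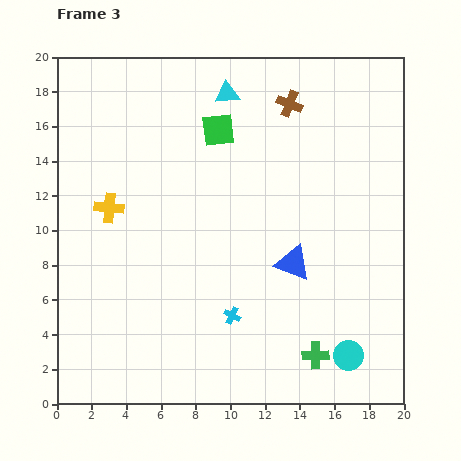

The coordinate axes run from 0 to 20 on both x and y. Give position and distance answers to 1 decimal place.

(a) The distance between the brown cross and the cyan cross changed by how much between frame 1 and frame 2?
+1.6

Distance in frame 1: 8.3. Distance in frame 2: 9.9.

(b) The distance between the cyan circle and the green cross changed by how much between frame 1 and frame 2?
-6.8

Distance in frame 1: 11.8. Distance in frame 2: 5.0.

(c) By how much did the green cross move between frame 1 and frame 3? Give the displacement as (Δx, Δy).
(-2.8, 0.0)

The green cross was at (17.7, 2.8) in frame 1 and (14.9, 2.8) in frame 3.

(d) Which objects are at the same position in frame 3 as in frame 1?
the cyan cross, the yellow cross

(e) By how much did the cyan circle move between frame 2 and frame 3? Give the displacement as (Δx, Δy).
(5.5, 1.0)

The cyan circle was at (11.3, 1.8) in frame 2 and (16.8, 2.8) in frame 3.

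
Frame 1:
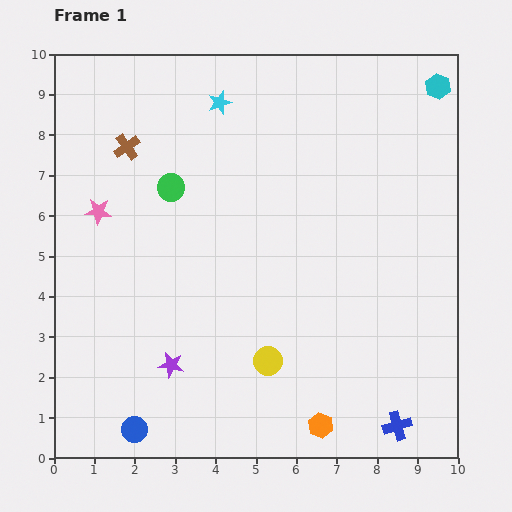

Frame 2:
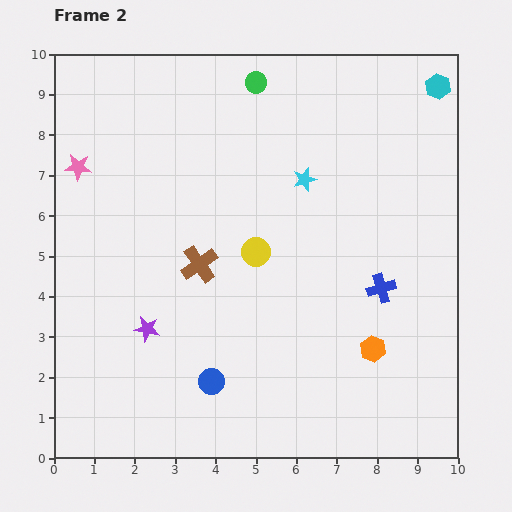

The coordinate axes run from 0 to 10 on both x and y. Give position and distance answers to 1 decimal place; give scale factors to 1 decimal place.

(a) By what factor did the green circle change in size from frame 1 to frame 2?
0.8×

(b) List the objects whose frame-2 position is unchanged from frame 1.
the cyan hexagon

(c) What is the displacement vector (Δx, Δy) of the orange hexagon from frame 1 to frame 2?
(1.3, 1.9)

The orange hexagon was at (6.6, 0.8) in frame 1 and (7.9, 2.7) in frame 2.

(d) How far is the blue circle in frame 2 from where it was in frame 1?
2.2

The blue circle moved from (2.0, 0.7) to (3.9, 1.9), a distance of √(1.9² + 1.2²) ≈ 2.2.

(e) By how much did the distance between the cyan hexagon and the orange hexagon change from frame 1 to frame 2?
-2.2

Distance in frame 1: 8.9. Distance in frame 2: 6.7.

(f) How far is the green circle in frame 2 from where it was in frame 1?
3.3

The green circle moved from (2.9, 6.7) to (5.0, 9.3), a distance of √(2.1² + 2.6²) ≈ 3.3.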